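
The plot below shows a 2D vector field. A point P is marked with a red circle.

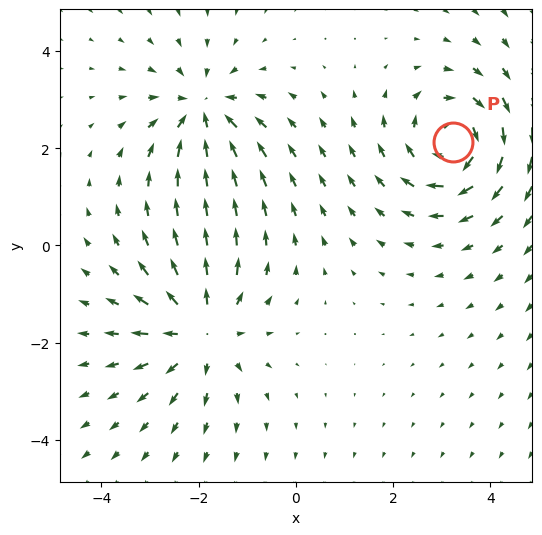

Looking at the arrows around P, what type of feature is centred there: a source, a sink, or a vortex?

At P (3.2, 2.1) the arrows circulate clockwise. Divergence ≈0, curl about -6 — near-zero divergence with nonzero curl is a vortex.

vortex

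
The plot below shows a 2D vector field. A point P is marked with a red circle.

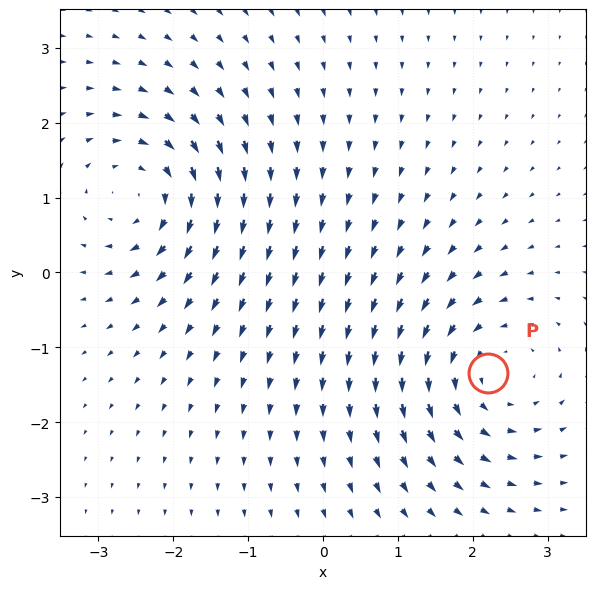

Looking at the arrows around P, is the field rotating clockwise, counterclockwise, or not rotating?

counterclockwise

Near P at (2.2, -1.3) the arrows circulate counterclockwise. The curl (z-component) there is about +3; positive curl means counterclockwise rotation.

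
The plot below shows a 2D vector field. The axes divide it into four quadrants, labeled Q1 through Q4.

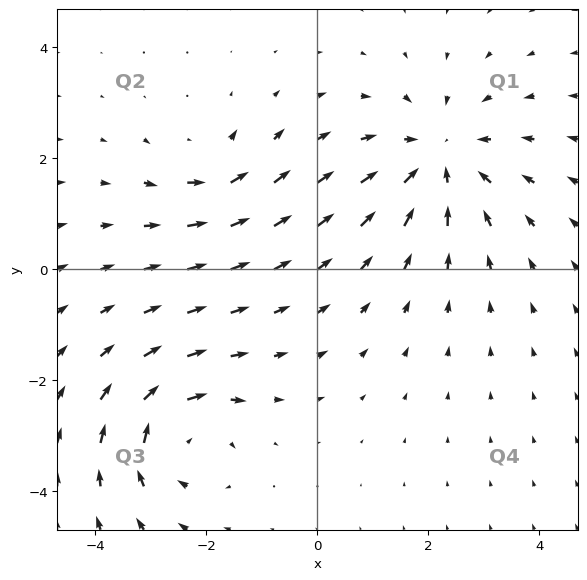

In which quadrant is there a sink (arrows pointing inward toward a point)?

Q1

The sink sits at approximately (2.2, 2.0), which lies in quadrant Q1. The divergence there is about -4, negative as expected for a sink.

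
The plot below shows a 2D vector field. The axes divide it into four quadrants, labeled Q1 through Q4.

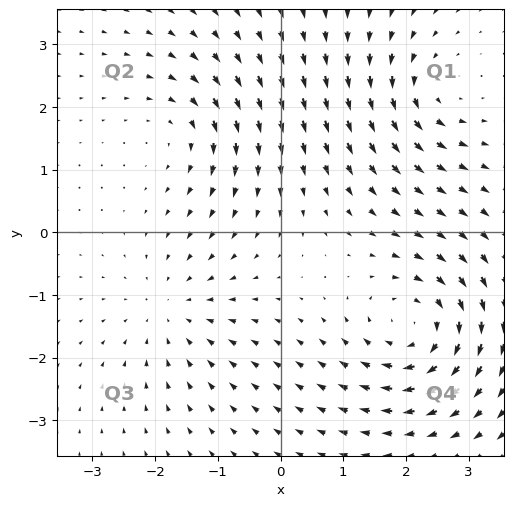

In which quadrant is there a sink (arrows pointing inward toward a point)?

The sink sits at approximately (-1.7, -1.2), which lies in quadrant Q3. The divergence there is about -3, negative as expected for a sink.

Q3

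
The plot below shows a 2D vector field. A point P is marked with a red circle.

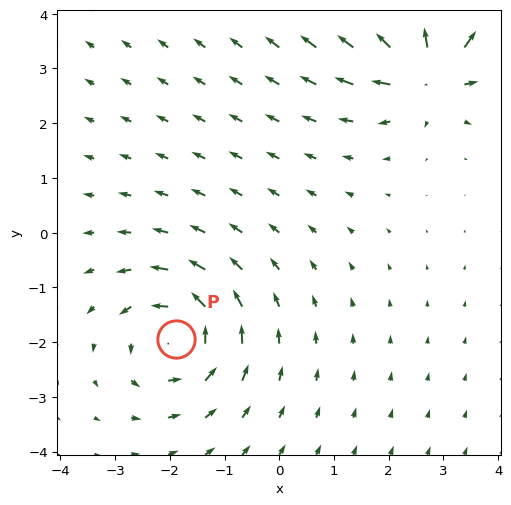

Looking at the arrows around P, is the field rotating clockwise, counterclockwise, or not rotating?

Near P at (-1.9, -1.9) the arrows circulate counterclockwise. The curl (z-component) there is about +3; positive curl means counterclockwise rotation.

counterclockwise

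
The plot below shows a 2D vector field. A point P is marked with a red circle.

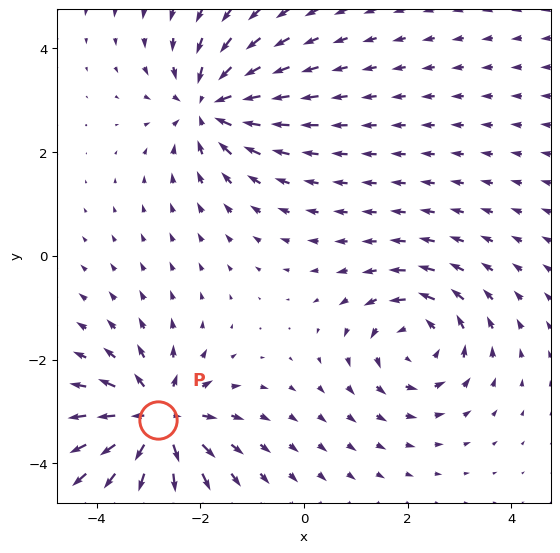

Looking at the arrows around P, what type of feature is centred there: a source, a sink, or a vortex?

source

At P (-2.8, -3.2) the arrows spread outward. Divergence about +6, curl ≈0 — positive divergence with near-zero curl is a source.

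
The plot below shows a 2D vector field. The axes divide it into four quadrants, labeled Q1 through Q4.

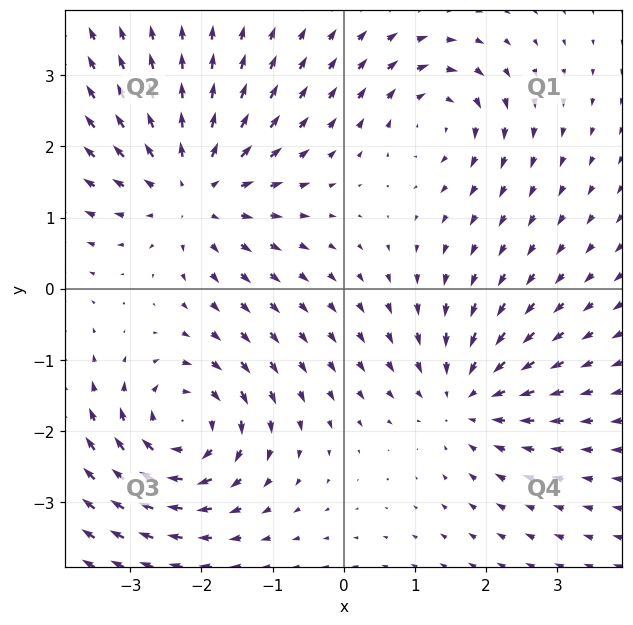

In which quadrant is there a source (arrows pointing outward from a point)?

Q2

The source sits at approximately (-2.1, 1.4), which lies in quadrant Q2. The divergence there is about +5, positive as expected for a source.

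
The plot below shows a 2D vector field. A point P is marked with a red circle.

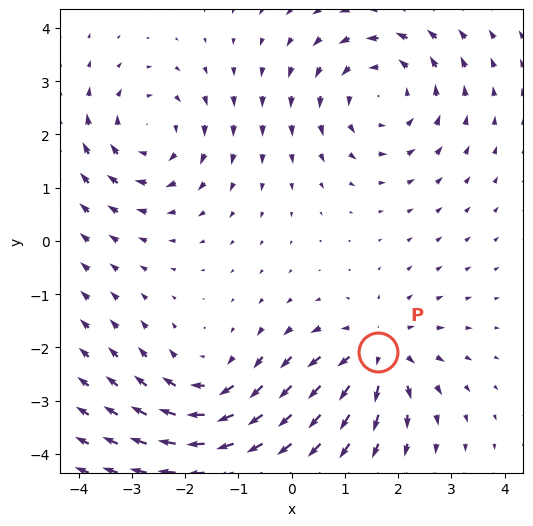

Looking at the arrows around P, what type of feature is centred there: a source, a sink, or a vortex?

At P (1.6, -2.1) the arrows spread outward. Divergence about +5, curl ≈0 — positive divergence with near-zero curl is a source.

source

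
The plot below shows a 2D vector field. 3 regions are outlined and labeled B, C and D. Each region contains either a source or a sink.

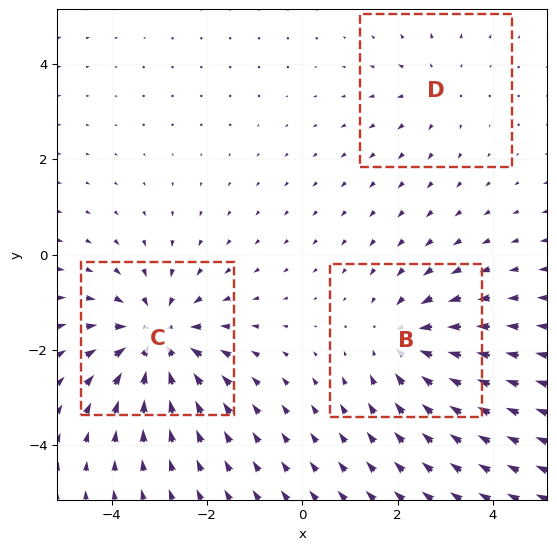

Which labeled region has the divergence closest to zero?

D

Divergence at each region's feature centre — B: about -3, C: about -4, D: about +2. Region D is closest to zero.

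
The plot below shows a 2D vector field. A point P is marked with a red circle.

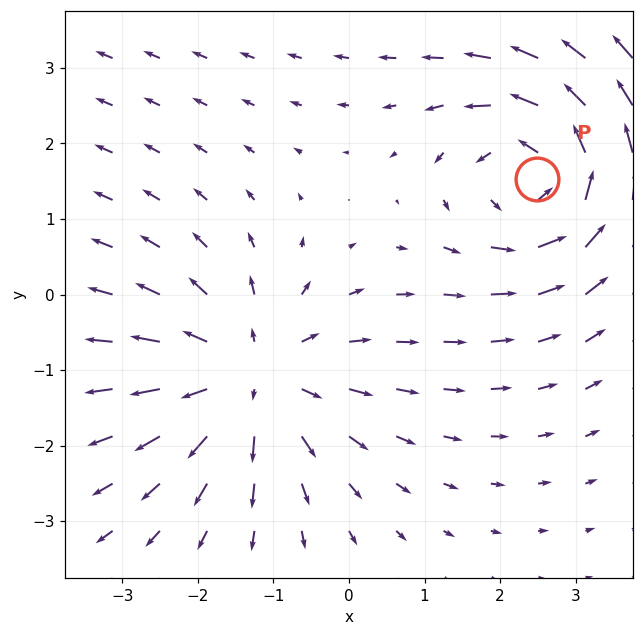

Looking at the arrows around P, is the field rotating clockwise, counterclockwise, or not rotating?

Near P at (2.5, 1.5) the arrows circulate counterclockwise. The curl (z-component) there is about +5; positive curl means counterclockwise rotation.

counterclockwise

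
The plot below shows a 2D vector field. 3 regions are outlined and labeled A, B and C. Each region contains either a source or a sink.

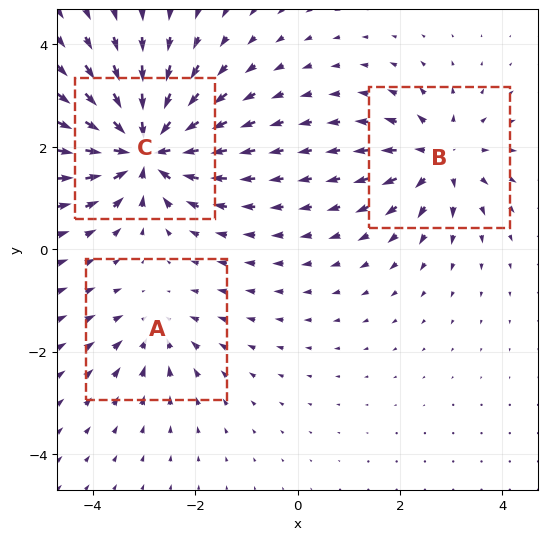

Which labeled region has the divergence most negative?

Divergence at each region's feature centre — A: about -3, B: about +4, C: about -6. Region C is most negative.

C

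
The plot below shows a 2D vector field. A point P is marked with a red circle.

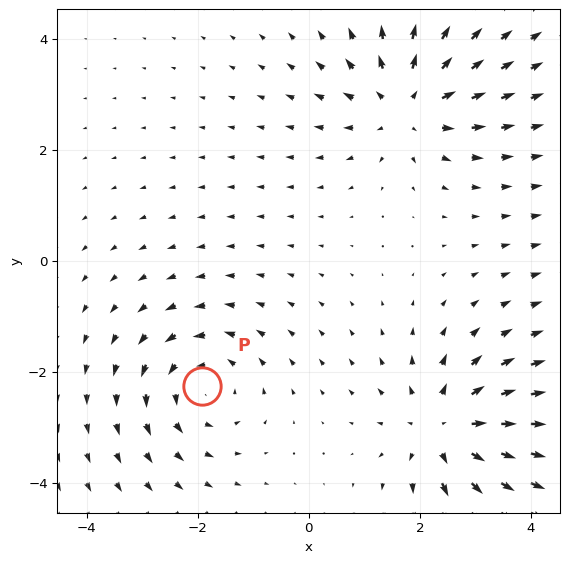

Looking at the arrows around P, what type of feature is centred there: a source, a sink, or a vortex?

At P (-1.9, -2.2) the arrows circulate counterclockwise. Divergence ≈0, curl about +4 — near-zero divergence with nonzero curl is a vortex.

vortex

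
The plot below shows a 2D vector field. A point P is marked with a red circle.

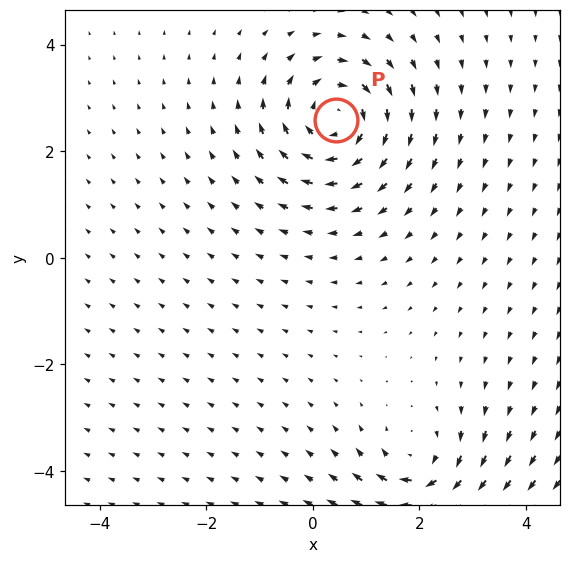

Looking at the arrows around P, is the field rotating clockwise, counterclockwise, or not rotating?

Near P at (0.4, 2.6) the arrows circulate clockwise. The curl (z-component) there is about -5; negative curl means clockwise rotation.

clockwise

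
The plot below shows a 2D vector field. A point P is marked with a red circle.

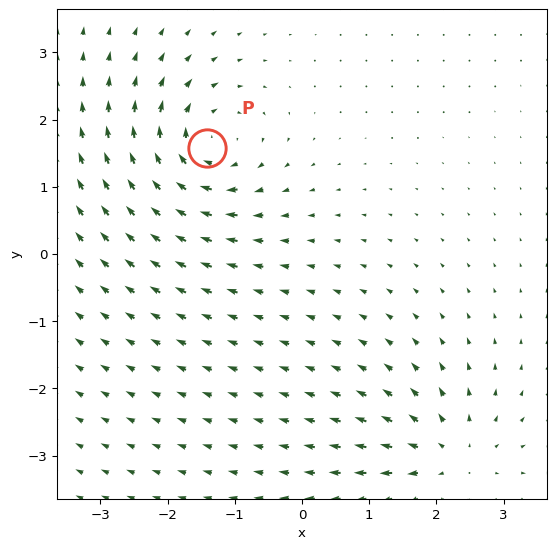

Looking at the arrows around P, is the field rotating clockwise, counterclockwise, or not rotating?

Near P at (-1.4, 1.6) the arrows circulate clockwise. The curl (z-component) there is about -6; negative curl means clockwise rotation.

clockwise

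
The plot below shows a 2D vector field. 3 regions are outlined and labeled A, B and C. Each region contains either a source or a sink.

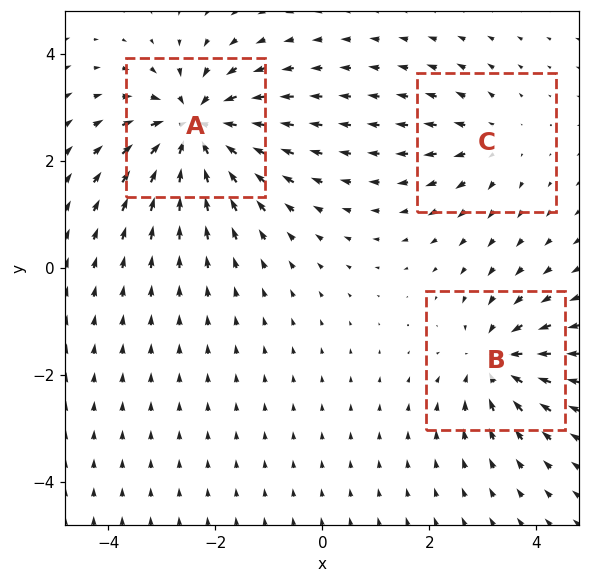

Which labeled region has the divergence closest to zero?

C

Divergence at each region's feature centre — A: about -6, B: about -4, C: about +3. Region C is closest to zero.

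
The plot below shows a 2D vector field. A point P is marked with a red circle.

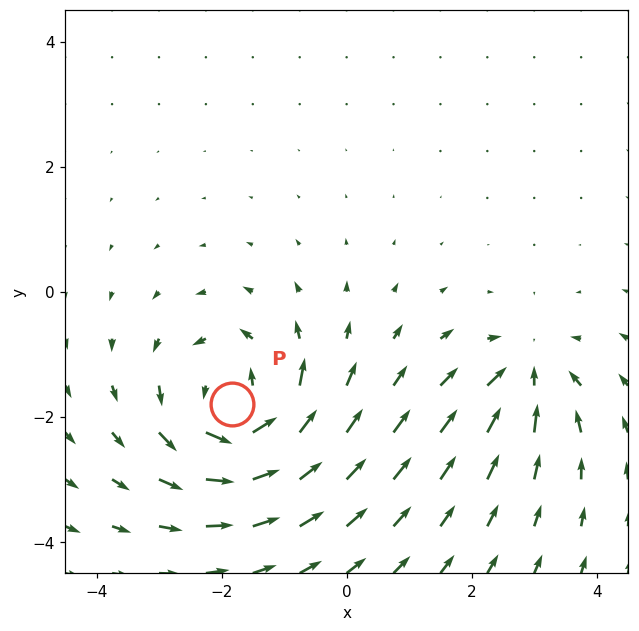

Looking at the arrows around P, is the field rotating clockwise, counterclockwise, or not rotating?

counterclockwise

Near P at (-1.8, -1.8) the arrows circulate counterclockwise. The curl (z-component) there is about +5; positive curl means counterclockwise rotation.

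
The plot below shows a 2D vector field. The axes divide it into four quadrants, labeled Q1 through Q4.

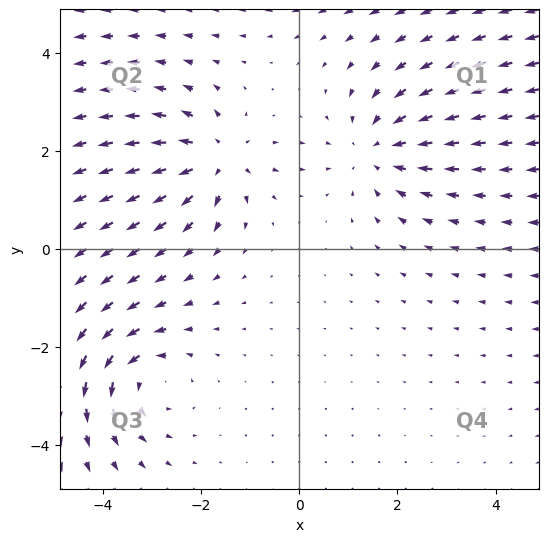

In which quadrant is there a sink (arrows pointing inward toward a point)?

Q1

The sink sits at approximately (1.6, 2.0), which lies in quadrant Q1. The divergence there is about -3, negative as expected for a sink.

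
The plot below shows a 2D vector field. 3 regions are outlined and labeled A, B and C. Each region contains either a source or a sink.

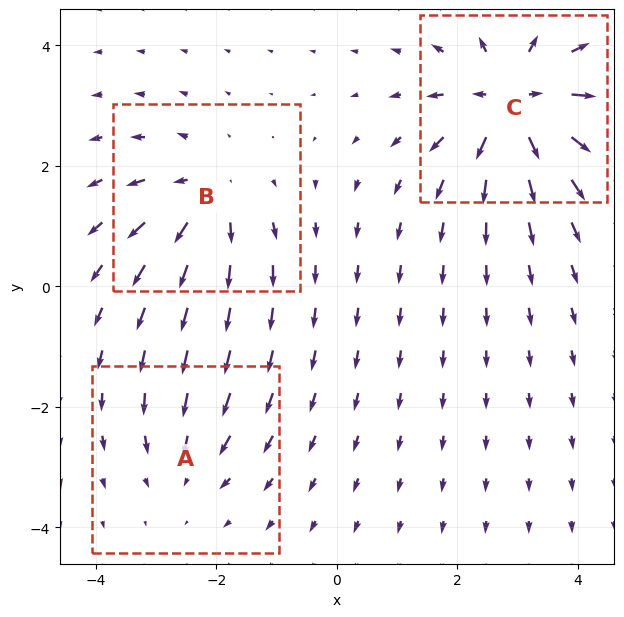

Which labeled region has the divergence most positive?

Divergence at each region's feature centre — A: about -2, B: about +4, C: about +6. Region C is most positive.

C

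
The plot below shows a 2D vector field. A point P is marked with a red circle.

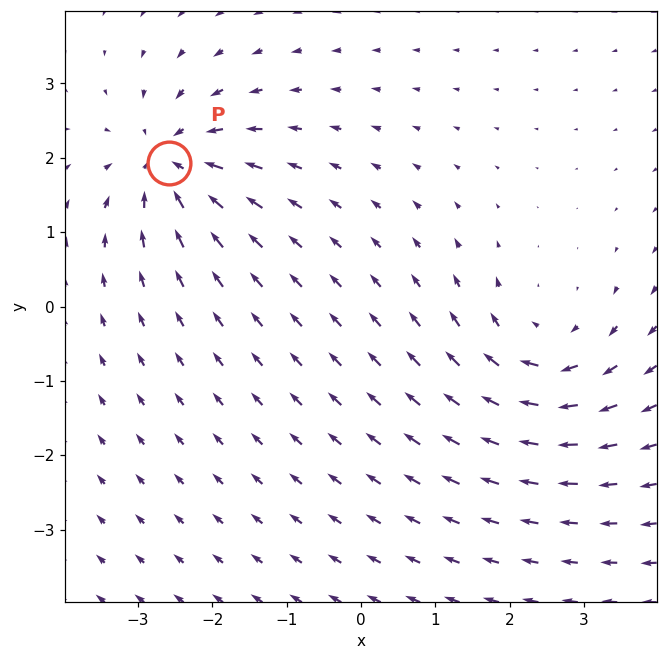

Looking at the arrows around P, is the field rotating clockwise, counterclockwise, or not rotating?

not rotating

Near P at (-2.6, 1.9) the arrows show no circulation. The curl there is ≈0.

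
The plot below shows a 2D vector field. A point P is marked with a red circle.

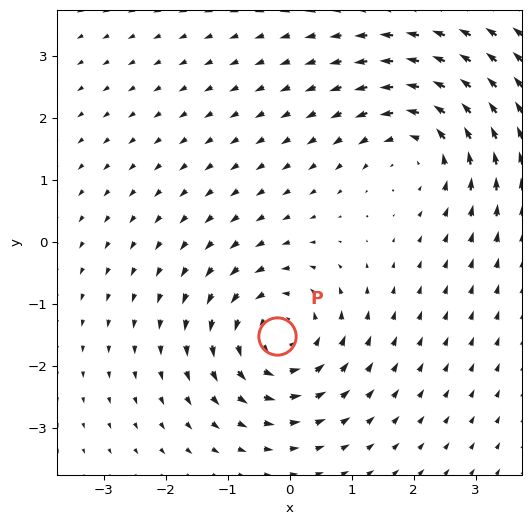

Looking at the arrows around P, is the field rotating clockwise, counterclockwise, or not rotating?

Near P at (-0.2, -1.5) the arrows circulate counterclockwise. The curl (z-component) there is about +4; positive curl means counterclockwise rotation.

counterclockwise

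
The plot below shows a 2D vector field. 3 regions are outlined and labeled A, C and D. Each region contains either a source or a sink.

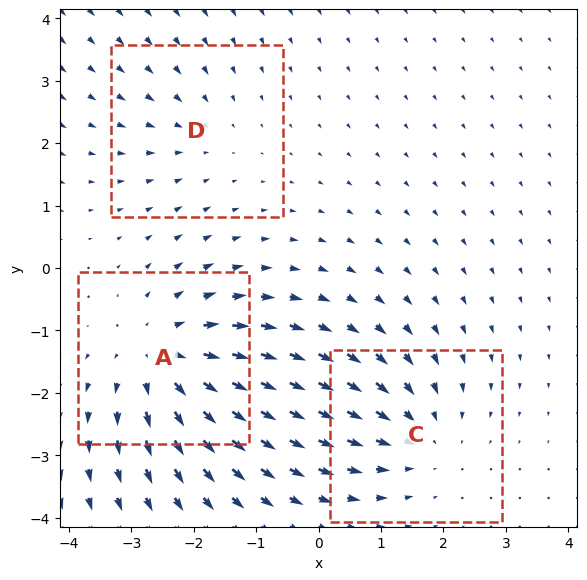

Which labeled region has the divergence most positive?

A

Divergence at each region's feature centre — A: about +4, C: about -3, D: about -2. Region A is most positive.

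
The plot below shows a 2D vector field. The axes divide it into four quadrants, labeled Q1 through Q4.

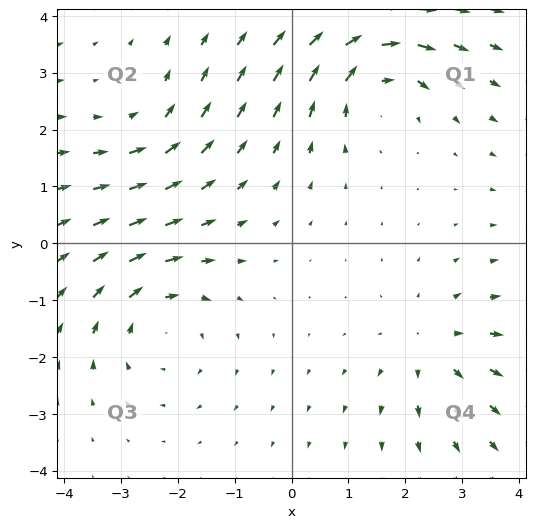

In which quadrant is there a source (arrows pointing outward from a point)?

Q4

The source sits at approximately (2.5, -1.8), which lies in quadrant Q4. The divergence there is about +3, positive as expected for a source.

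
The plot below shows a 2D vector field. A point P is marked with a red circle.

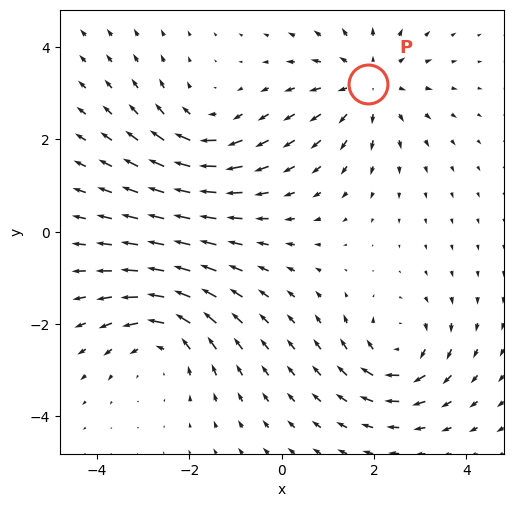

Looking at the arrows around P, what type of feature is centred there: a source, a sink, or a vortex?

source

At P (1.9, 3.2) the arrows spread outward. Divergence about +4, curl ≈0 — positive divergence with near-zero curl is a source.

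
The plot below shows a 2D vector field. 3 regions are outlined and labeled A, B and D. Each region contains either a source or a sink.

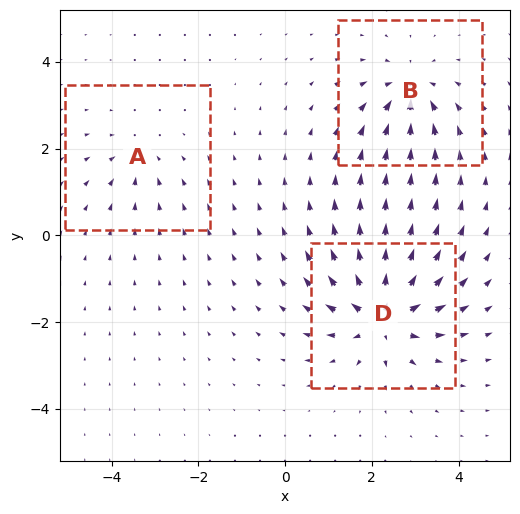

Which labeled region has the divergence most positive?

Divergence at each region's feature centre — A: about -2, B: about -4, D: about +6. Region D is most positive.

D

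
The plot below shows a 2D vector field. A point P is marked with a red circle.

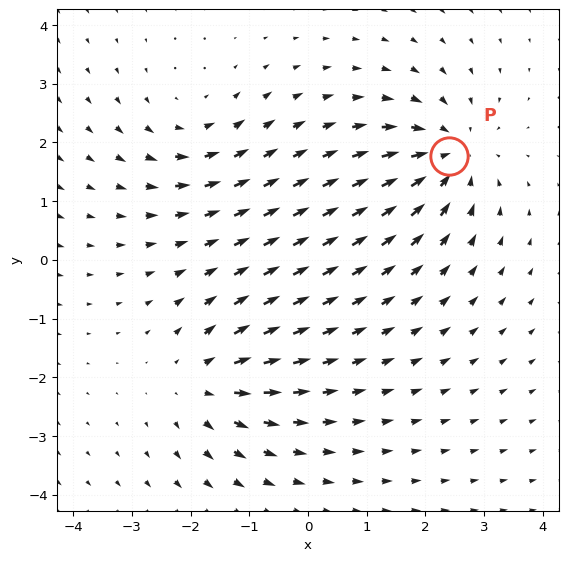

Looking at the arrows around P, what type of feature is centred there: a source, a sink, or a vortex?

At P (2.4, 1.8) the arrows converge inward. Divergence about -5, curl ≈0 — negative divergence with near-zero curl is a sink.

sink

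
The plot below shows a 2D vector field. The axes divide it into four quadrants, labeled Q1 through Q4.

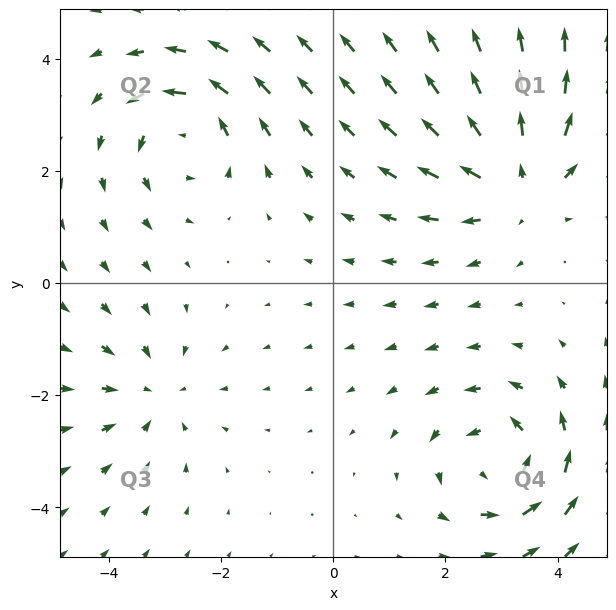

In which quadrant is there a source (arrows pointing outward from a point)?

Q1

The source sits at approximately (3.3, 1.8), which lies in quadrant Q1. The divergence there is about +5, positive as expected for a source.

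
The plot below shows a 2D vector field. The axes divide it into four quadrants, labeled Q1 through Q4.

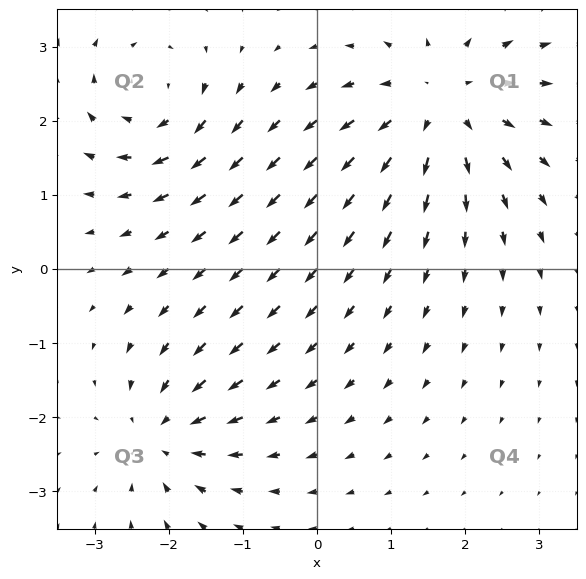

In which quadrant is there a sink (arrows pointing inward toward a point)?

Q3

The sink sits at approximately (-2.1, -2.3), which lies in quadrant Q3. The divergence there is about -4, negative as expected for a sink.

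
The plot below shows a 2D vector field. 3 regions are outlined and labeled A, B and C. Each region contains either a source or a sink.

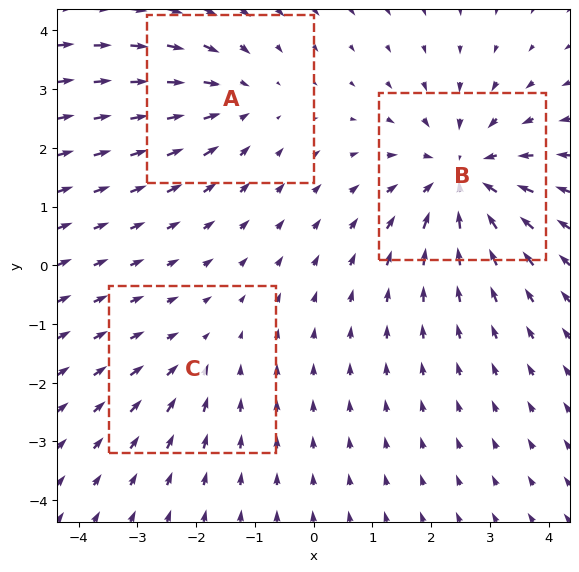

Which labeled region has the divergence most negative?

Divergence at each region's feature centre — A: about -3, B: about -5, C: about -2. Region B is most negative.

B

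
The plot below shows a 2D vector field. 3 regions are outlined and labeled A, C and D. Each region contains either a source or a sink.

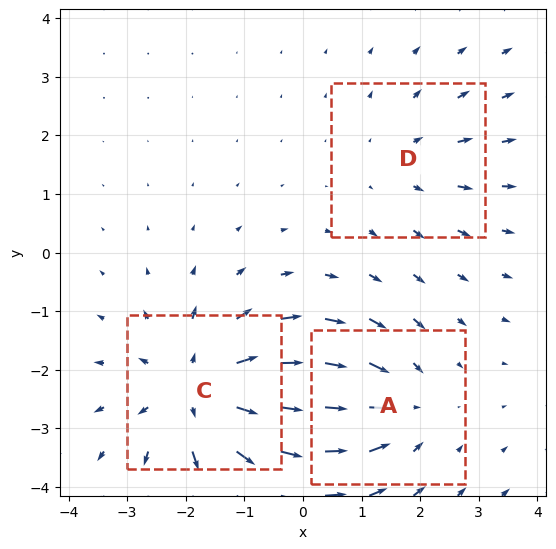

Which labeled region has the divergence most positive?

C

Divergence at each region's feature centre — A: about -3, C: about +4, D: about +2. Region C is most positive.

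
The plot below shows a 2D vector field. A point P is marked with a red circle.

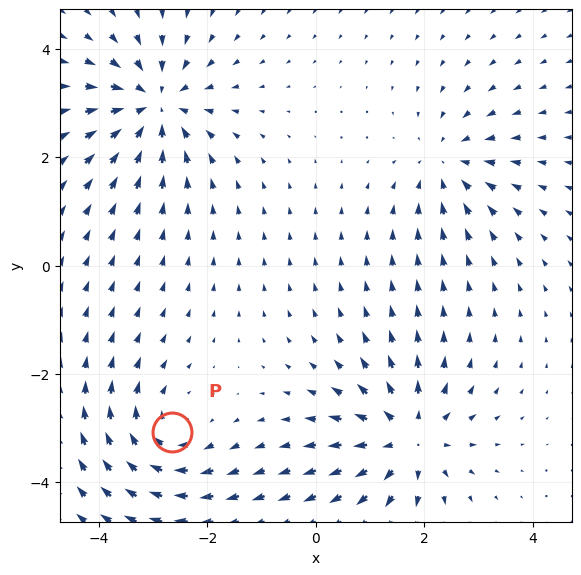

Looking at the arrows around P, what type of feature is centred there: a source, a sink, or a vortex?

At P (-2.7, -3.1) the arrows circulate clockwise. Divergence ≈0, curl about -4 — near-zero divergence with nonzero curl is a vortex.

vortex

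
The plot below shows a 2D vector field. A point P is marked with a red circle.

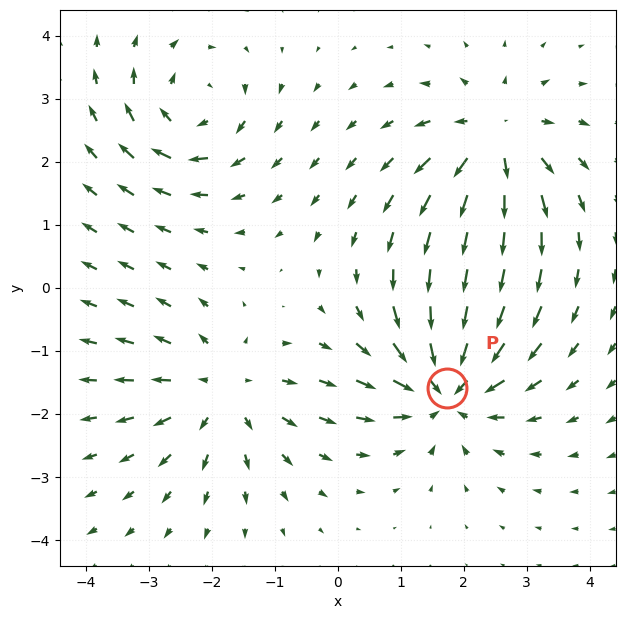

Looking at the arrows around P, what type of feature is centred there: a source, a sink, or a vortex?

At P (1.7, -1.6) the arrows converge inward. Divergence about -6, curl ≈0 — negative divergence with near-zero curl is a sink.

sink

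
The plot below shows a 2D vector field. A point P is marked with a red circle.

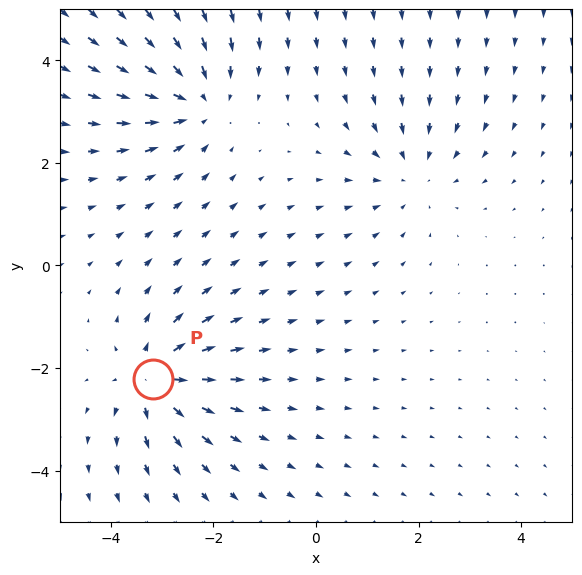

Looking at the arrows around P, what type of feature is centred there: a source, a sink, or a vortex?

source

At P (-3.2, -2.2) the arrows spread outward. Divergence about +4, curl ≈0 — positive divergence with near-zero curl is a source.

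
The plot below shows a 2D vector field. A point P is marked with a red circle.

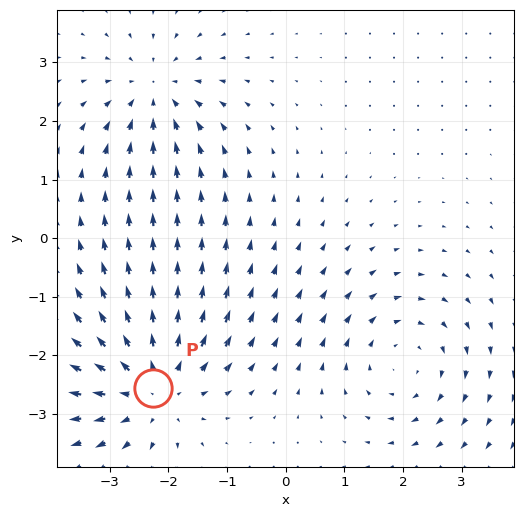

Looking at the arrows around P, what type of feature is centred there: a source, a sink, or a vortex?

source

At P (-2.3, -2.6) the arrows spread outward. Divergence about +5, curl ≈0 — positive divergence with near-zero curl is a source.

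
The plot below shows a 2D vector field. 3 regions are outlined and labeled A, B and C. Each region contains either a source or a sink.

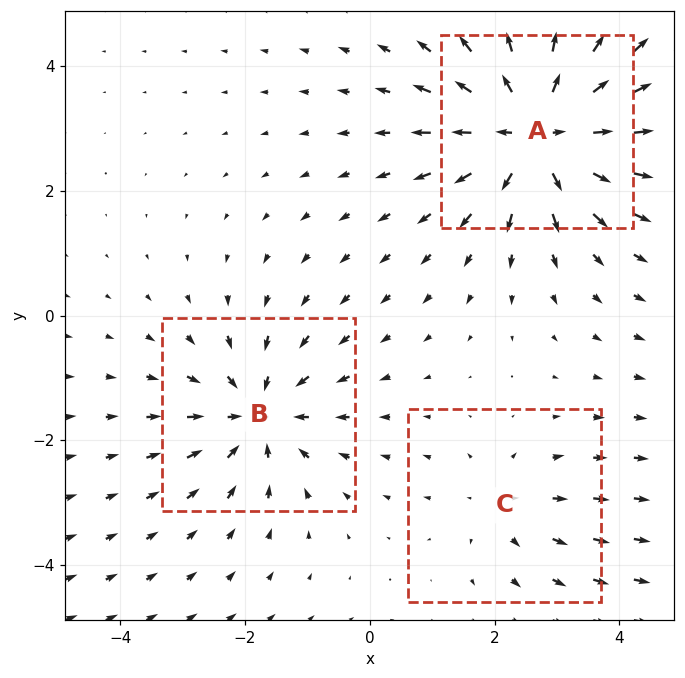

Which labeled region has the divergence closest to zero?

C

Divergence at each region's feature centre — A: about +5, B: about -4, C: about +2. Region C is closest to zero.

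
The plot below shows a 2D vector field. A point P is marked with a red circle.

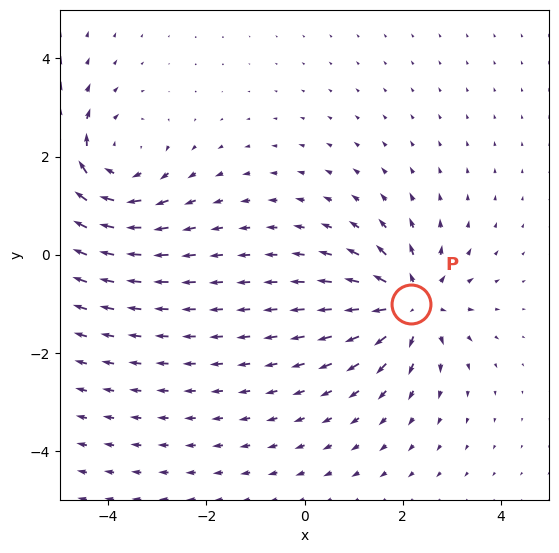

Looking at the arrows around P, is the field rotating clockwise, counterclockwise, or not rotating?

Near P at (2.2, -1.0) the arrows show no circulation. The curl there is ≈0.

not rotating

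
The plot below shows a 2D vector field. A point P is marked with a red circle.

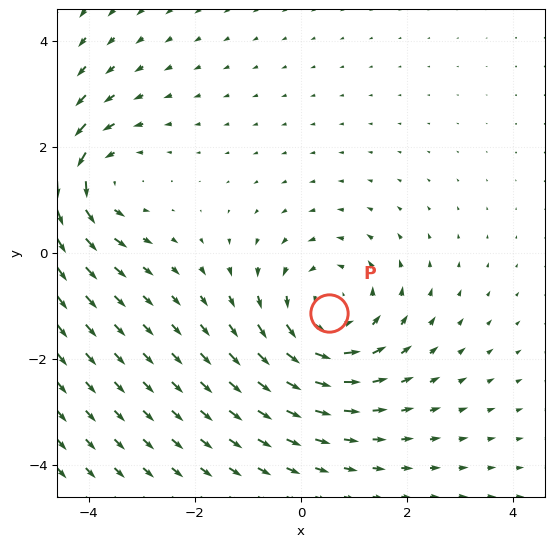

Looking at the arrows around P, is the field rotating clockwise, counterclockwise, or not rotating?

Near P at (0.5, -1.1) the arrows circulate counterclockwise. The curl (z-component) there is about +3; positive curl means counterclockwise rotation.

counterclockwise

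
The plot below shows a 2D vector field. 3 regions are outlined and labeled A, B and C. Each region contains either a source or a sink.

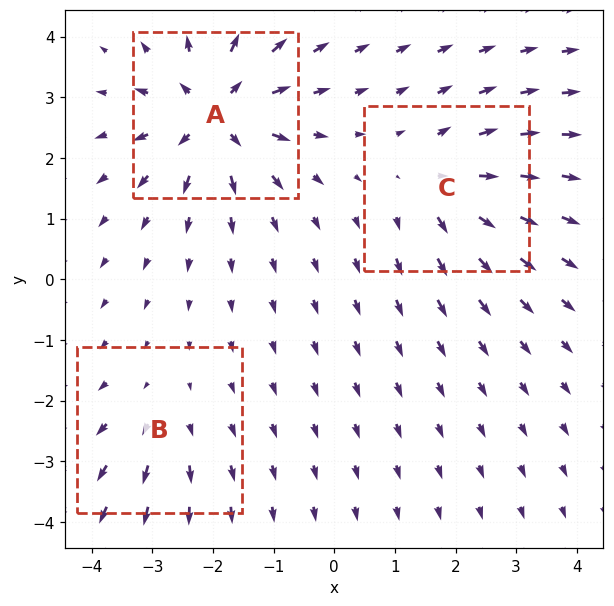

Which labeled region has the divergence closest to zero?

B

Divergence at each region's feature centre — A: about +6, B: about +2, C: about +4. Region B is closest to zero.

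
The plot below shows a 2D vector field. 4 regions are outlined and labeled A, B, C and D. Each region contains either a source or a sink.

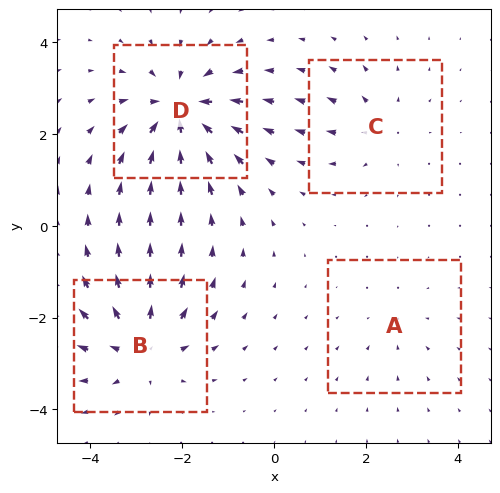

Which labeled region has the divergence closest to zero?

A

Divergence at each region's feature centre — A: about -2, B: about +6, C: about +3, D: about -7. Region A is closest to zero.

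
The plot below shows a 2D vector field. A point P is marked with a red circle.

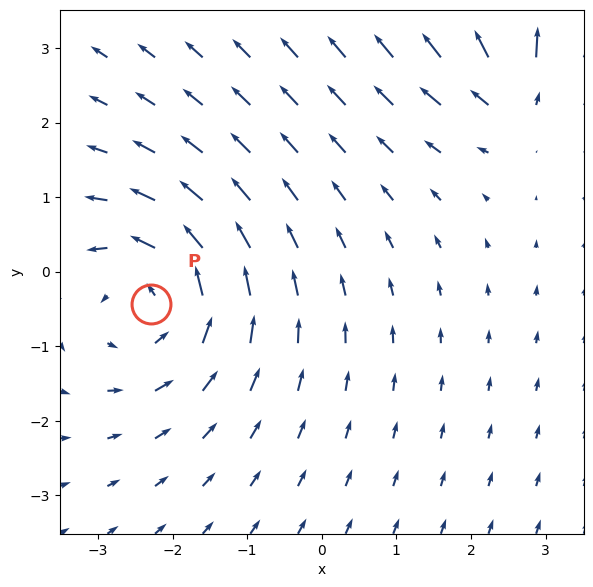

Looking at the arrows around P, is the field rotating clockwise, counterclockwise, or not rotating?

Near P at (-2.3, -0.4) the arrows circulate counterclockwise. The curl (z-component) there is about +3; positive curl means counterclockwise rotation.

counterclockwise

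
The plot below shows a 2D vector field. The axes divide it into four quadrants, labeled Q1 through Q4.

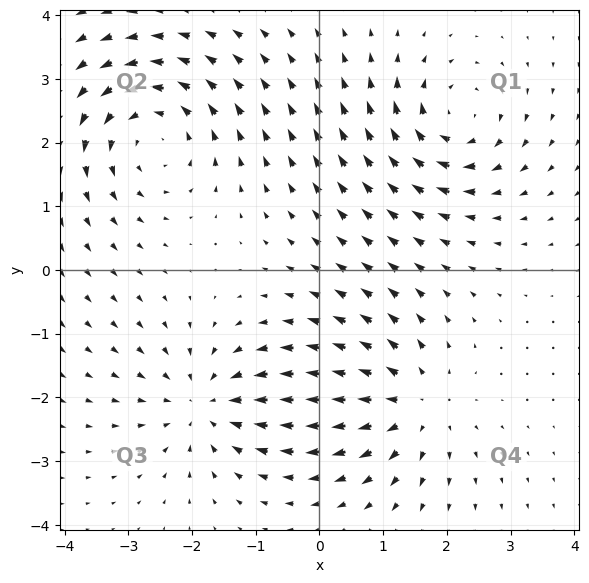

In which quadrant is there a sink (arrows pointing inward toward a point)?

The sink sits at approximately (-1.8, -2.1), which lies in quadrant Q3. The divergence there is about -5, negative as expected for a sink.

Q3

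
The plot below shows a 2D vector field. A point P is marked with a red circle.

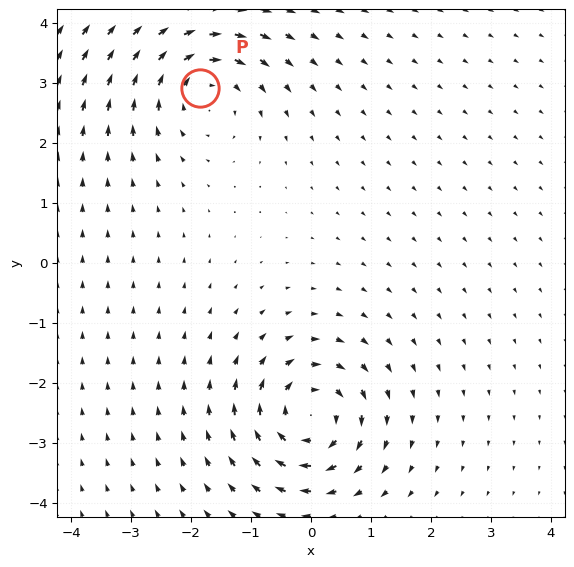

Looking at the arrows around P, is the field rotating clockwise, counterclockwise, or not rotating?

clockwise

Near P at (-1.9, 2.9) the arrows circulate clockwise. The curl (z-component) there is about -4; negative curl means clockwise rotation.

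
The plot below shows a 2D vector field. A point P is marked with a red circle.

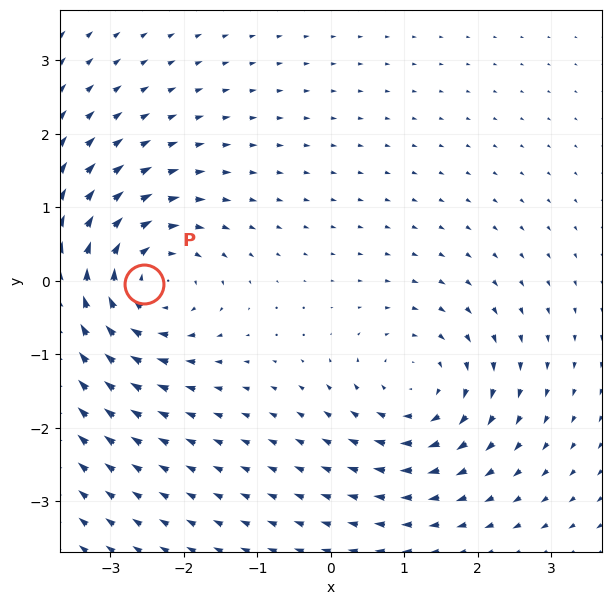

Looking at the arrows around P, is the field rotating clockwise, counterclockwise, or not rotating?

Near P at (-2.5, -0.0) the arrows circulate clockwise. The curl (z-component) there is about -5; negative curl means clockwise rotation.

clockwise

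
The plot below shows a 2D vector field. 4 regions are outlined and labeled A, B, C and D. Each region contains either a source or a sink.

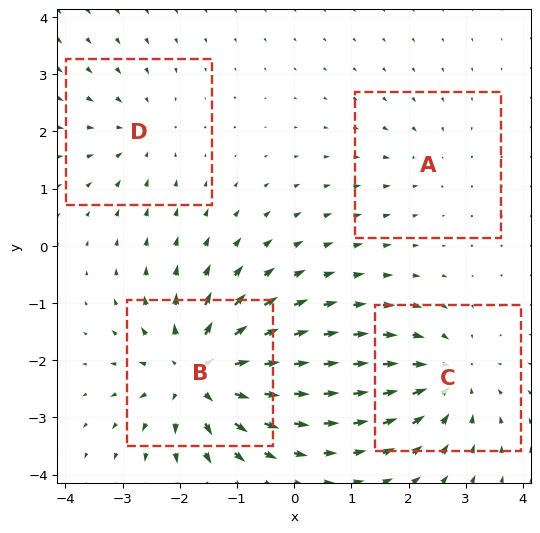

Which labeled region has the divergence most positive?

B

Divergence at each region's feature centre — A: about -2, B: about +7, C: about -5, D: about -3. Region B is most positive.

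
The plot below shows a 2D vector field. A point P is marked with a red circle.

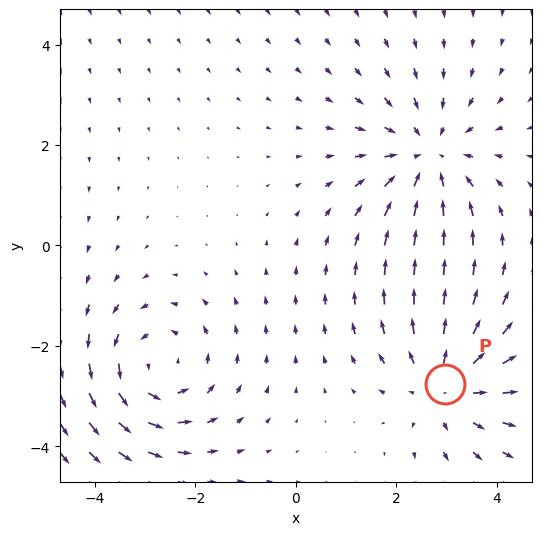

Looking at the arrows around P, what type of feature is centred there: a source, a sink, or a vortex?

At P (3.0, -2.8) the arrows spread outward. Divergence about +3, curl ≈0 — positive divergence with near-zero curl is a source.

source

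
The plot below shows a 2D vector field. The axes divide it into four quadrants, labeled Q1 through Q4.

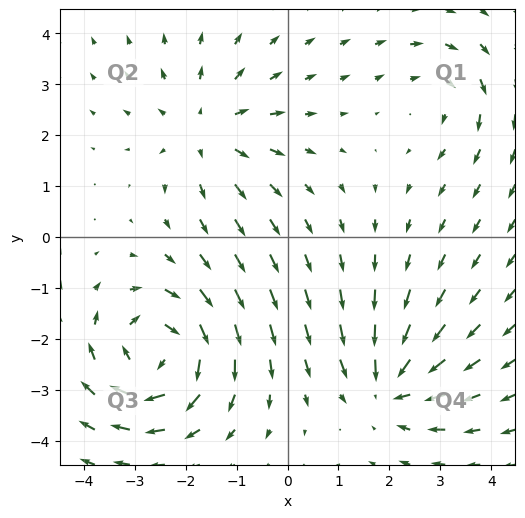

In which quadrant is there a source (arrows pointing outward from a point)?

The source sits at approximately (-1.6, 2.1), which lies in quadrant Q2. The divergence there is about +3, positive as expected for a source.

Q2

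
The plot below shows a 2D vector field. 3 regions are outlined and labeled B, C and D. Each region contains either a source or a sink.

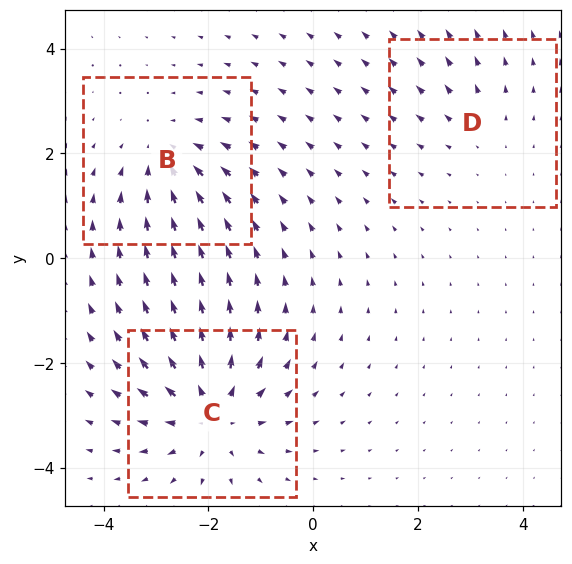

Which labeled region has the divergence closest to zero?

Divergence at each region's feature centre — B: about -3, C: about +5, D: about +2. Region D is closest to zero.

D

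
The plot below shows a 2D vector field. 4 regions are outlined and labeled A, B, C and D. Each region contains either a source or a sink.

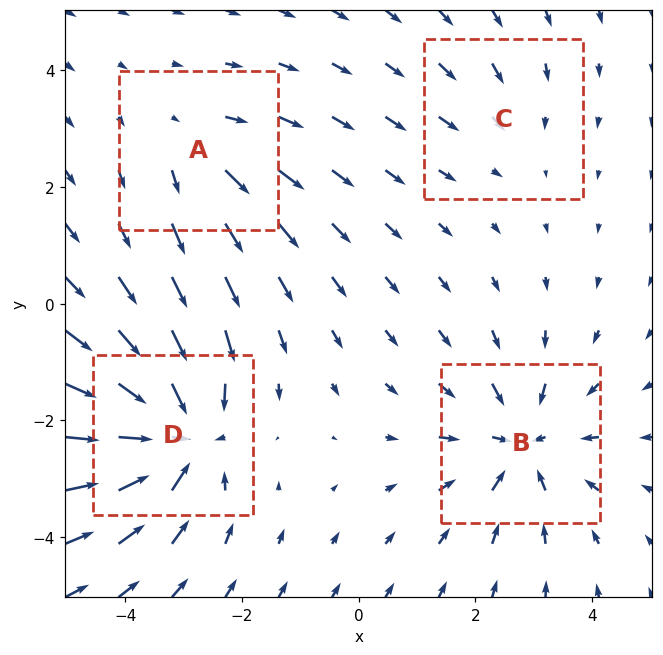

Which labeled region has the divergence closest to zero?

C

Divergence at each region's feature centre — A: about +3, B: about -5, C: about -2, D: about -7. Region C is closest to zero.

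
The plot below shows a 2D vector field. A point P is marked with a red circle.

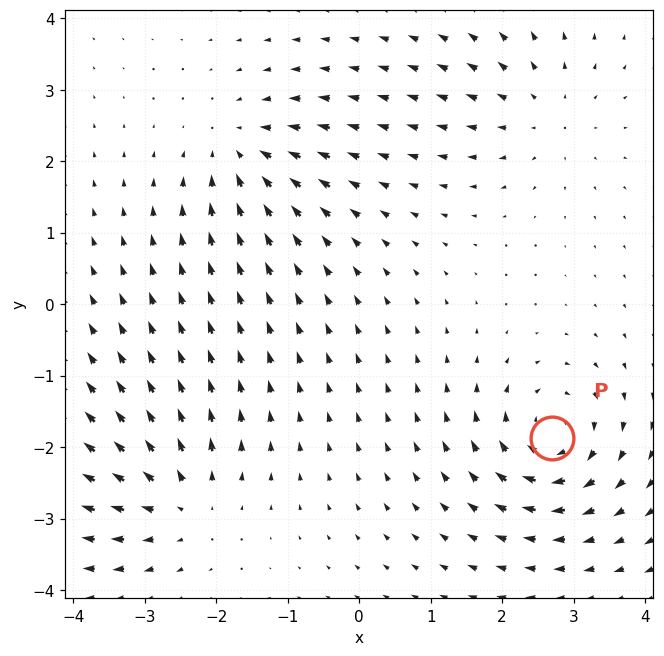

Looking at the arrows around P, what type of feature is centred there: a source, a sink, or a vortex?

At P (2.7, -1.9) the arrows circulate clockwise. Divergence ≈0, curl about -6 — near-zero divergence with nonzero curl is a vortex.

vortex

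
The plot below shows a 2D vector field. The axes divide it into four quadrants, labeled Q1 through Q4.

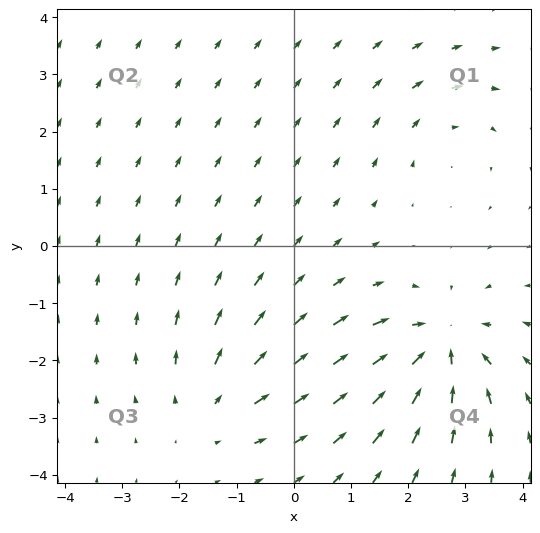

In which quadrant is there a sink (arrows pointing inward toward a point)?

Q4

The sink sits at approximately (2.6, -1.7), which lies in quadrant Q4. The divergence there is about -5, negative as expected for a sink.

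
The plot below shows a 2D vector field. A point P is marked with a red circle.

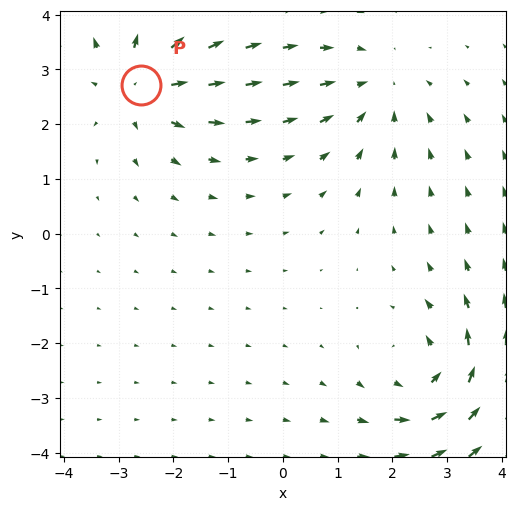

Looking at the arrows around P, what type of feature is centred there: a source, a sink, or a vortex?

source

At P (-2.6, 2.7) the arrows spread outward. Divergence about +5, curl ≈0 — positive divergence with near-zero curl is a source.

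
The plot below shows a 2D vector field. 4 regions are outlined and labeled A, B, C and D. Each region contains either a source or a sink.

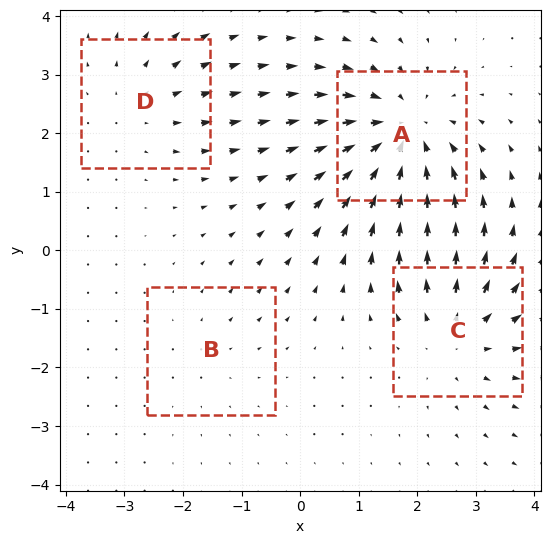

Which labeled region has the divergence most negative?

Divergence at each region's feature centre — A: about -6, B: about +2, C: about +4, D: about +3. Region A is most negative.

A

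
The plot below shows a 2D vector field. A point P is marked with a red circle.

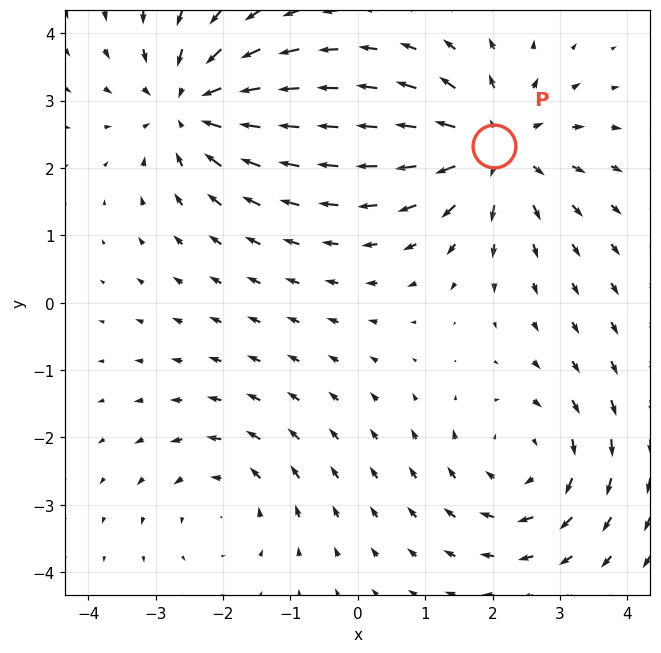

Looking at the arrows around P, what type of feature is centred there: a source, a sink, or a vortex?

source

At P (2.0, 2.3) the arrows spread outward. Divergence about +6, curl ≈0 — positive divergence with near-zero curl is a source.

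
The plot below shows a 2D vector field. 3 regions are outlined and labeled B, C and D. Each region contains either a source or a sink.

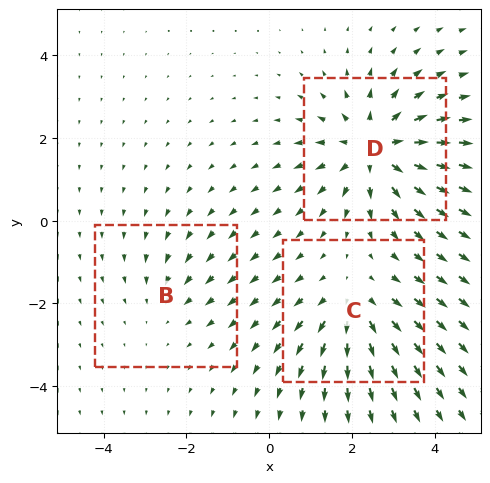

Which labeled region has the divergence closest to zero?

Divergence at each region's feature centre — B: about -2, C: about +3, D: about +5. Region B is closest to zero.

B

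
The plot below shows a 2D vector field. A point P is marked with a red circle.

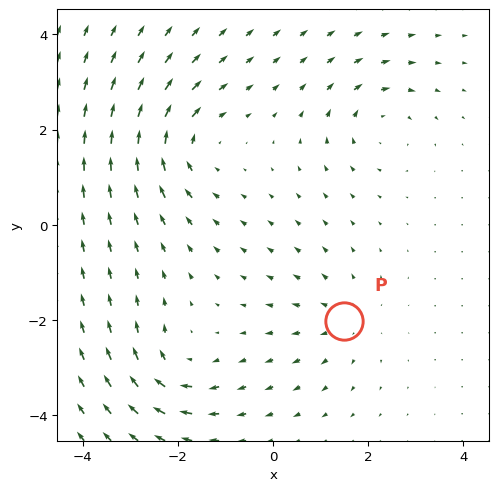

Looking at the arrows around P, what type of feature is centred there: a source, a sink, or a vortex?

At P (1.5, -2.0) the arrows spread outward. Divergence about +3, curl ≈0 — positive divergence with near-zero curl is a source.

source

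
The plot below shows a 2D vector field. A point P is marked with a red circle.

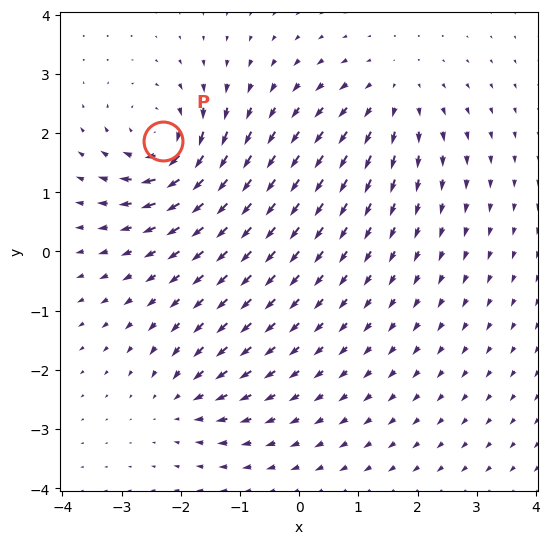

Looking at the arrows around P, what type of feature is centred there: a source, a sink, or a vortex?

vortex

At P (-2.3, 1.9) the arrows circulate clockwise. Divergence ≈0, curl about -6 — near-zero divergence with nonzero curl is a vortex.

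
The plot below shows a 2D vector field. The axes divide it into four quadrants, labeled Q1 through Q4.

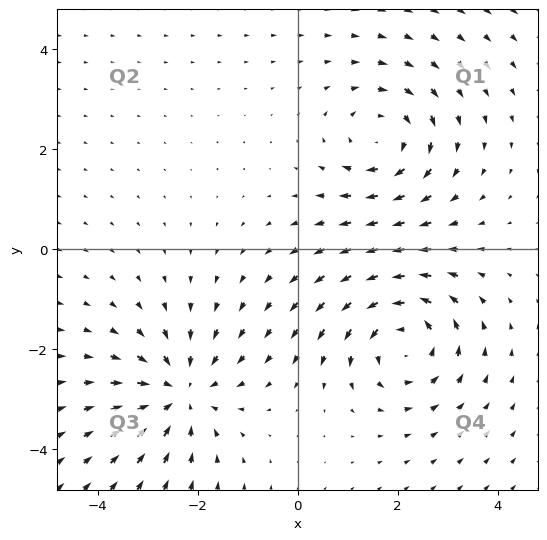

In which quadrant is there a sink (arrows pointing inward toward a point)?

Q3

The sink sits at approximately (-2.3, -2.9), which lies in quadrant Q3. The divergence there is about -4, negative as expected for a sink.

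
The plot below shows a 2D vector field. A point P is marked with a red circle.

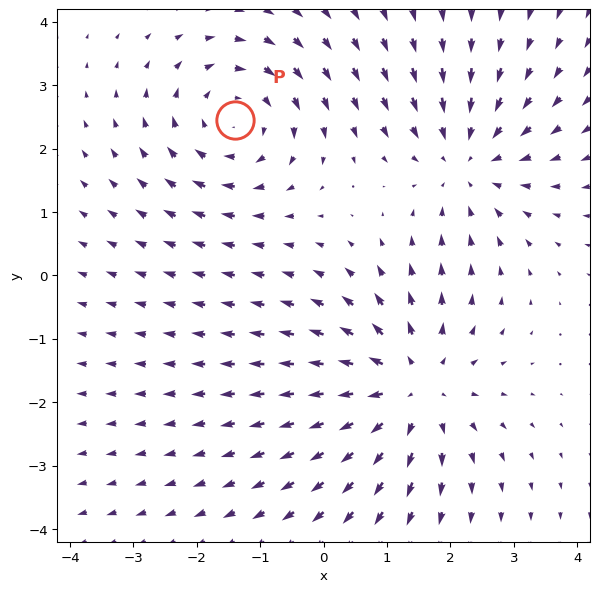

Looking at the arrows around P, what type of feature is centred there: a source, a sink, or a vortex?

vortex

At P (-1.4, 2.5) the arrows circulate clockwise. Divergence ≈0, curl about -3 — near-zero divergence with nonzero curl is a vortex.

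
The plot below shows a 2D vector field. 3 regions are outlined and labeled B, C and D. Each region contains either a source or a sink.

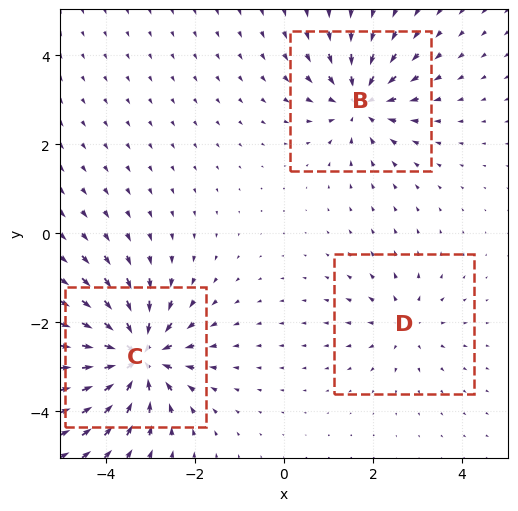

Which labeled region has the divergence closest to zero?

Divergence at each region's feature centre — B: about -4, C: about -6, D: about +2. Region D is closest to zero.

D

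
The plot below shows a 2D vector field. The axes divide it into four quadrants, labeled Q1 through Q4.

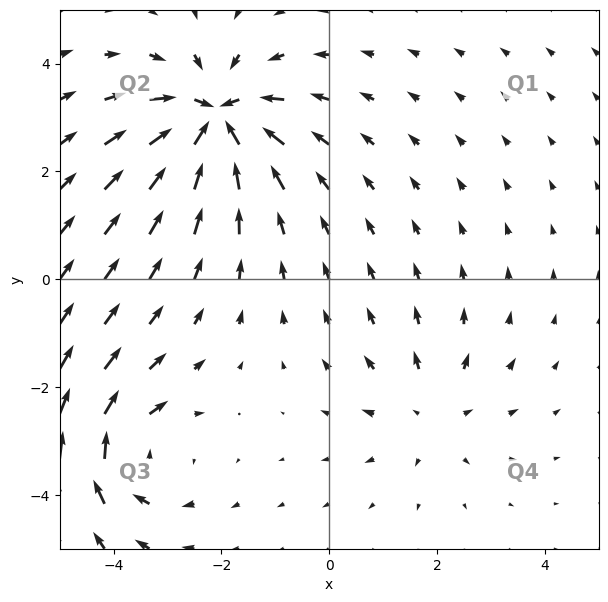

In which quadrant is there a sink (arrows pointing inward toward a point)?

The sink sits at approximately (-2.1, 3.0), which lies in quadrant Q2. The divergence there is about -6, negative as expected for a sink.

Q2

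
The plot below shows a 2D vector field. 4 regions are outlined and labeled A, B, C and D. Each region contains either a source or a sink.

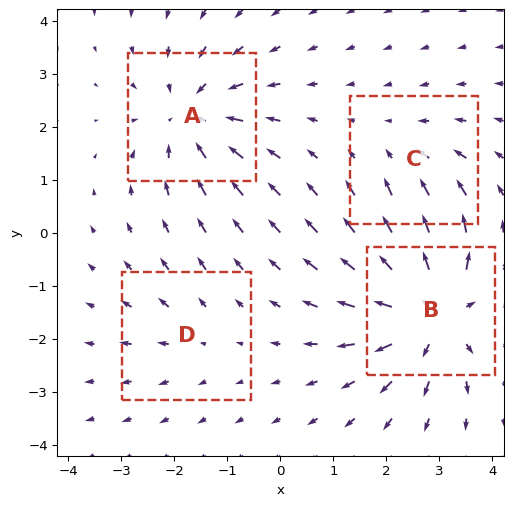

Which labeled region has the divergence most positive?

Divergence at each region's feature centre — A: about -5, B: about +6, C: about -3, D: about +2. Region B is most positive.

B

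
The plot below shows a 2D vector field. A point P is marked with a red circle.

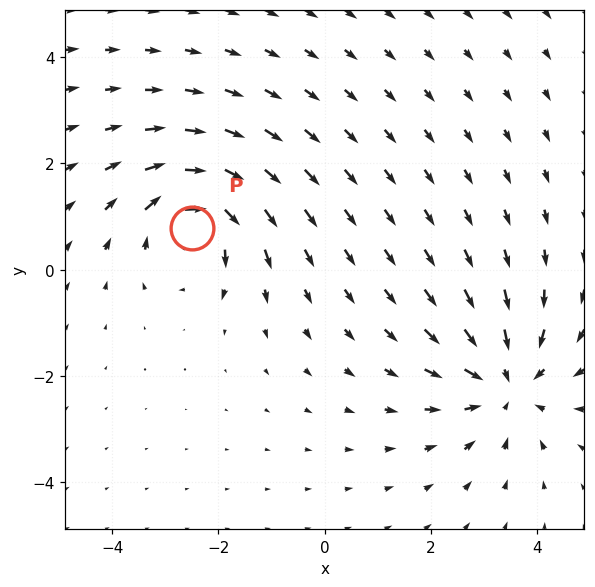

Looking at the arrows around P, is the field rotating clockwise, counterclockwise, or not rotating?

clockwise

Near P at (-2.5, 0.8) the arrows circulate clockwise. The curl (z-component) there is about -5; negative curl means clockwise rotation.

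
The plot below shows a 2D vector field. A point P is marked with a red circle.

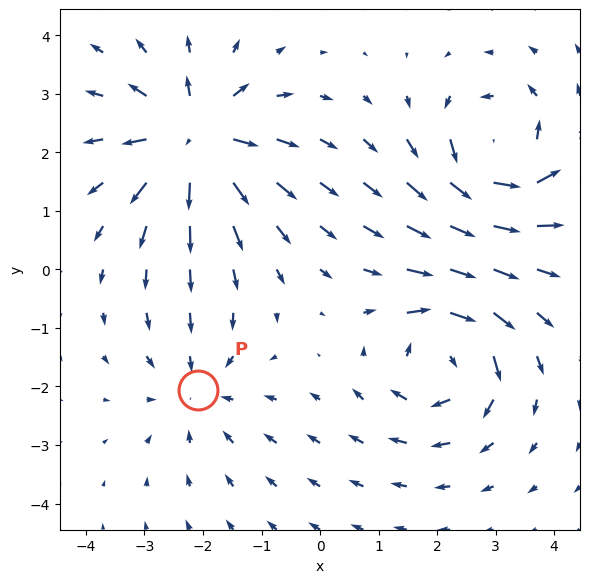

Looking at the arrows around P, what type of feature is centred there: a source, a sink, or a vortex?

sink

At P (-2.1, -2.1) the arrows converge inward. Divergence about -3, curl ≈0 — negative divergence with near-zero curl is a sink.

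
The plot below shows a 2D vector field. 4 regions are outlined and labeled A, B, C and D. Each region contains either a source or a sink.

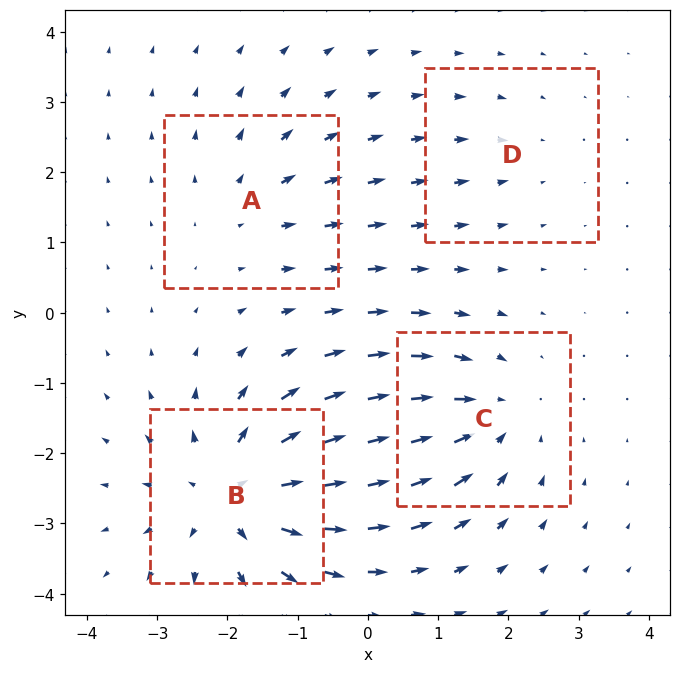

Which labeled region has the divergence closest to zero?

Divergence at each region's feature centre — A: about +3, B: about +6, C: about -4, D: about -2. Region D is closest to zero.

D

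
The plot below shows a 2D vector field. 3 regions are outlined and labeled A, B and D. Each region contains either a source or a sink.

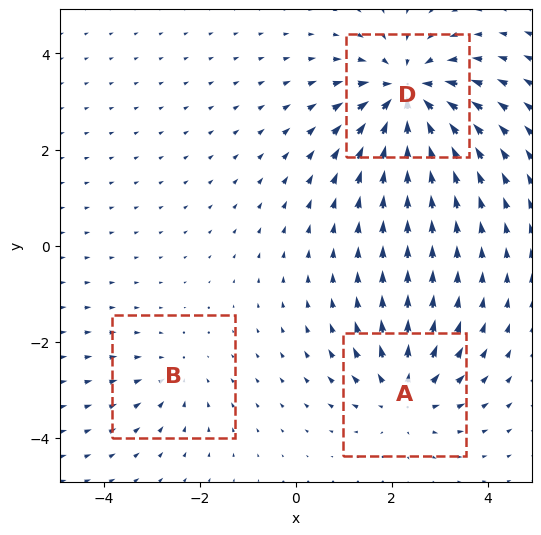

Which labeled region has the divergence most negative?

Divergence at each region's feature centre — A: about +4, B: about -2, D: about -6. Region D is most negative.

D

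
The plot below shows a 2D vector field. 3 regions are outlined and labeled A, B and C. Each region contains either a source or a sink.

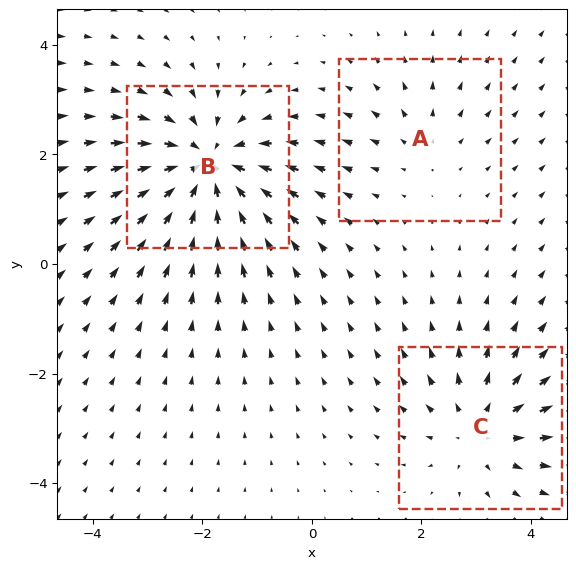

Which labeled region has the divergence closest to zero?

A

Divergence at each region's feature centre — A: about +2, B: about -5, C: about +3. Region A is closest to zero.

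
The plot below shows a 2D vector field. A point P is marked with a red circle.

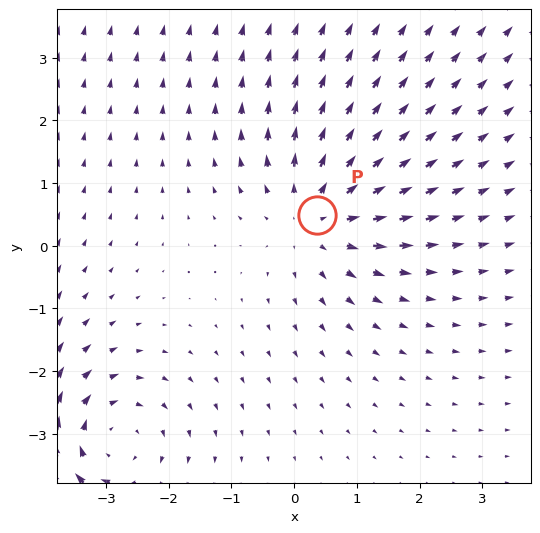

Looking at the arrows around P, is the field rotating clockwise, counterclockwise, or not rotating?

Near P at (0.4, 0.5) the arrows show no circulation. The curl there is ≈0.

not rotating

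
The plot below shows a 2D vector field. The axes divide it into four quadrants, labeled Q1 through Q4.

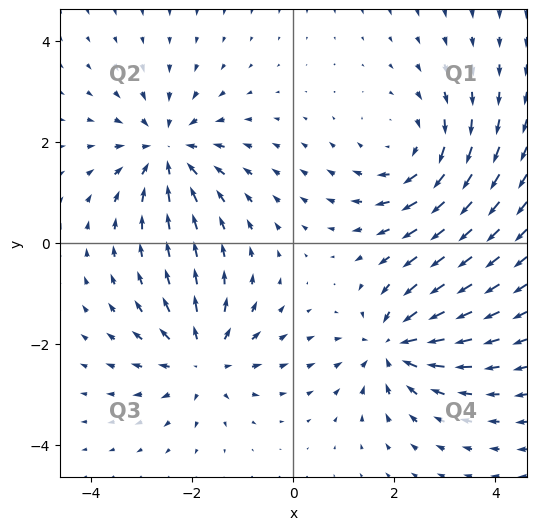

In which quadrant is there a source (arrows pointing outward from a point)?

The source sits at approximately (-1.8, -2.3), which lies in quadrant Q3. The divergence there is about +5, positive as expected for a source.

Q3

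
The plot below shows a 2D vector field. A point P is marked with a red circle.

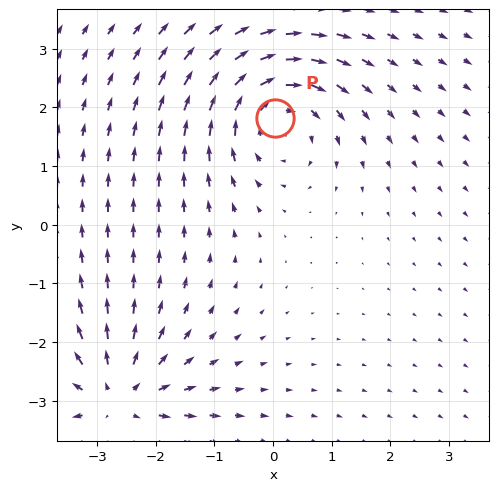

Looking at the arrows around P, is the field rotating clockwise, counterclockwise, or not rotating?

clockwise

Near P at (0.0, 1.8) the arrows circulate clockwise. The curl (z-component) there is about -4; negative curl means clockwise rotation.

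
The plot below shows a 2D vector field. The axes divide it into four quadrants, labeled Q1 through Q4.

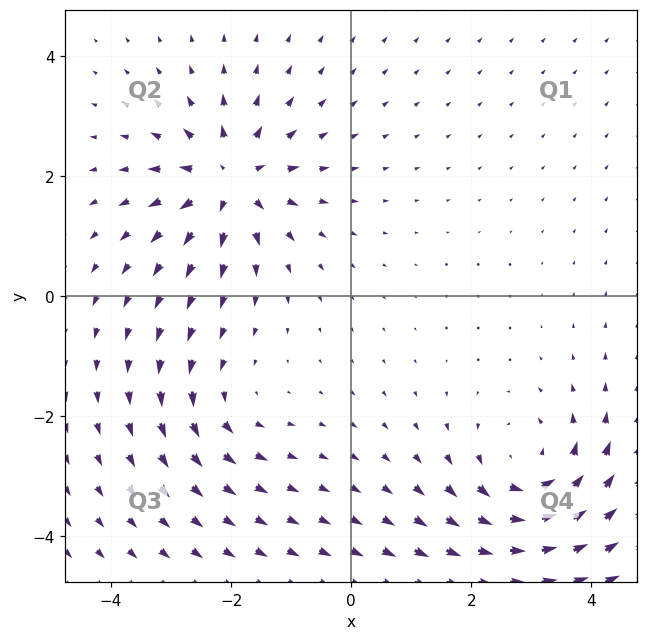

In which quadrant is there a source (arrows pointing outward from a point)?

Q2

The source sits at approximately (-2.0, 1.9), which lies in quadrant Q2. The divergence there is about +6, positive as expected for a source.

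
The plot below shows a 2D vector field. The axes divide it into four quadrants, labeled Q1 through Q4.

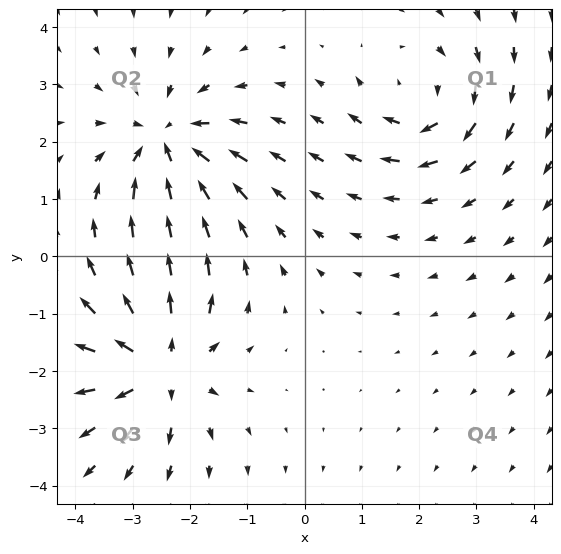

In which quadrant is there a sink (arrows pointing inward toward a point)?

Q2

The sink sits at approximately (-2.4, 2.0), which lies in quadrant Q2. The divergence there is about -5, negative as expected for a sink.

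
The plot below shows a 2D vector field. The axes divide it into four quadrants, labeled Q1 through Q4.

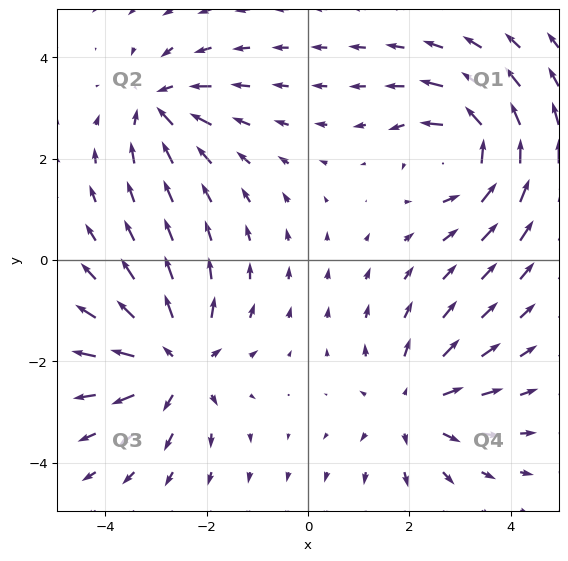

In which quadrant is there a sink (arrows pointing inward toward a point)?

The sink sits at approximately (-2.9, 3.0), which lies in quadrant Q2. The divergence there is about -5, negative as expected for a sink.

Q2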